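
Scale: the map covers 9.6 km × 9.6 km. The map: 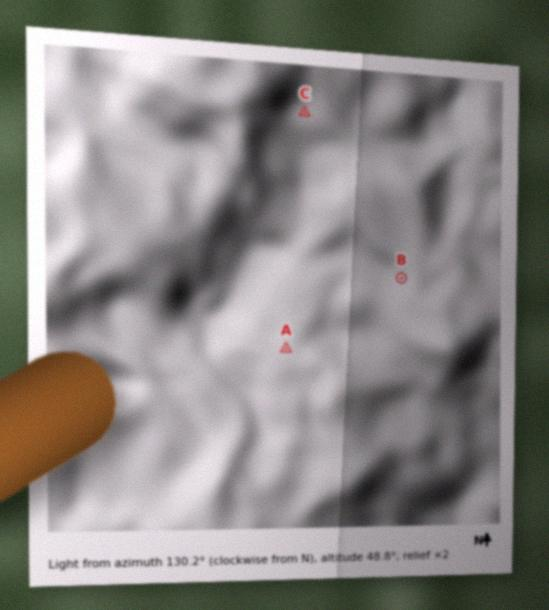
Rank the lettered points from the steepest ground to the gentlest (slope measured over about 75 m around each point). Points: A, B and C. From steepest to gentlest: B A C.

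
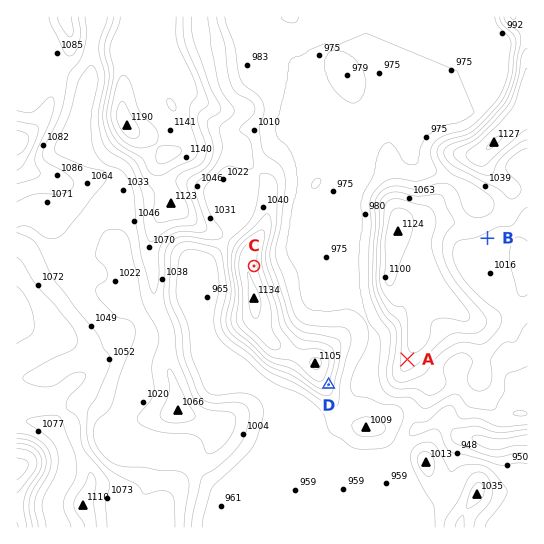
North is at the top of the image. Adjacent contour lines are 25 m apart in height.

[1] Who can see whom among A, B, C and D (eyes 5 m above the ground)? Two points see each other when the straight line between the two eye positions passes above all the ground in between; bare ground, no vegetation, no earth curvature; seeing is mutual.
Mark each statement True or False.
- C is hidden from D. True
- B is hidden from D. True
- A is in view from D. True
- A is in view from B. False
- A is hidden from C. False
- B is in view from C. False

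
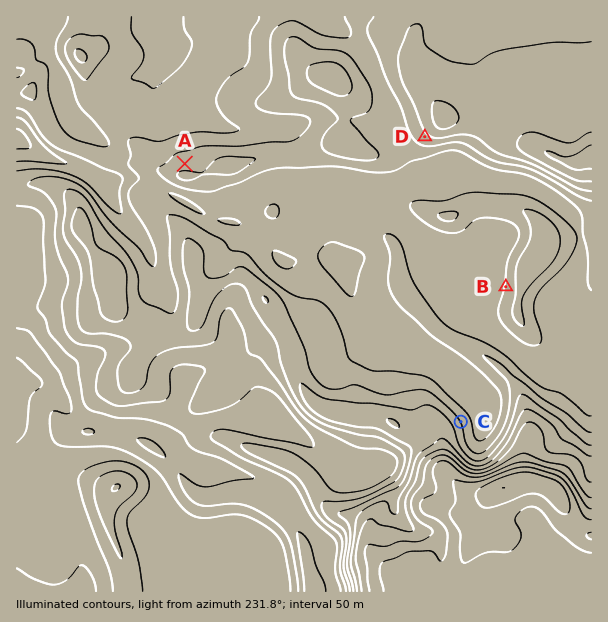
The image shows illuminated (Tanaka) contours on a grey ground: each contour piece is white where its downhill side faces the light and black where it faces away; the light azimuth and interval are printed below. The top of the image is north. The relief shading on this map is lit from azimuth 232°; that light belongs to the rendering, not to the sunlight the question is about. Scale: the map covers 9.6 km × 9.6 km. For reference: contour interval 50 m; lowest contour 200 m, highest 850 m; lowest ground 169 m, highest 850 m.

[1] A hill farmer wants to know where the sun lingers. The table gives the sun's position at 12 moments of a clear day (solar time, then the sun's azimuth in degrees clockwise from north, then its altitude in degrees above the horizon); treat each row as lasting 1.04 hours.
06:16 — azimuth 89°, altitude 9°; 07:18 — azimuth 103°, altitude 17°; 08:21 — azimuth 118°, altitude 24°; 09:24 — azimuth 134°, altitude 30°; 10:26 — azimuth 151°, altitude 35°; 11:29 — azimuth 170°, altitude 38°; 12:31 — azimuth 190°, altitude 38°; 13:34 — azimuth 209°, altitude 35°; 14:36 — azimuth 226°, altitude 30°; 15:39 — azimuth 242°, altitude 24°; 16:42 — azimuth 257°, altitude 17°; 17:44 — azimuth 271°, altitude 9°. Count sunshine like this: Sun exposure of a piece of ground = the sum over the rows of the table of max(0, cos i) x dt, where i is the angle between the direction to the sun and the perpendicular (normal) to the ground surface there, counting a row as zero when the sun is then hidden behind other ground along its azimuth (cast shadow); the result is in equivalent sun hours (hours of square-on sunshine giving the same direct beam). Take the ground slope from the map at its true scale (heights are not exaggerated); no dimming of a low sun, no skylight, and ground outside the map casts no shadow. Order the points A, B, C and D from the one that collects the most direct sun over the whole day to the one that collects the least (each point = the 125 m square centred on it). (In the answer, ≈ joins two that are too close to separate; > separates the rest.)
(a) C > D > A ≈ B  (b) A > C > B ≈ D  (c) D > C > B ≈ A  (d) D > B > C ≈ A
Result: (d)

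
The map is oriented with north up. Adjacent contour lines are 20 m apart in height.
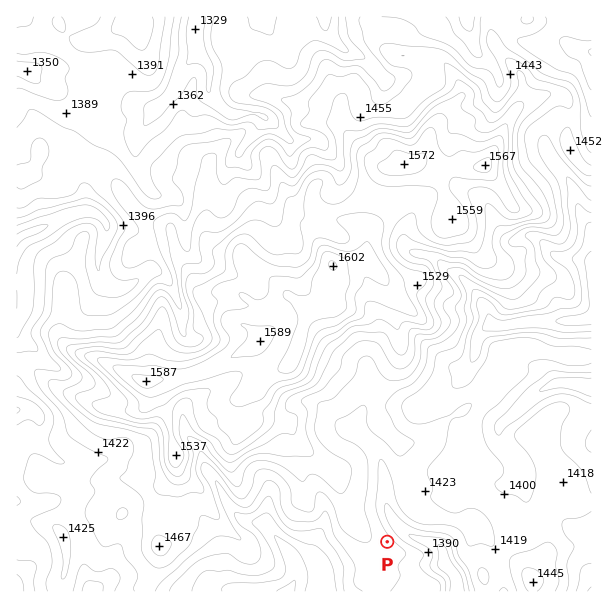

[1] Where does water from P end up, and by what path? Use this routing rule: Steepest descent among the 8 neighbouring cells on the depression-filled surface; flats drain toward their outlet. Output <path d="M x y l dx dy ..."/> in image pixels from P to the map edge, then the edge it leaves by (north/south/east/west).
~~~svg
<path d="M387 542l12-12 3 0 5 4 6 3 3 0 1 2 3 0 2 1 3 0 1 2 3 0 2 1 6 2 6 6 1 9 3 3 3 7 6 8 0 13"/>
exit: south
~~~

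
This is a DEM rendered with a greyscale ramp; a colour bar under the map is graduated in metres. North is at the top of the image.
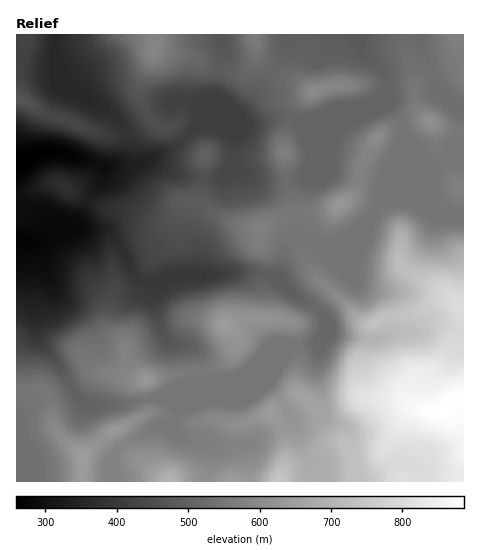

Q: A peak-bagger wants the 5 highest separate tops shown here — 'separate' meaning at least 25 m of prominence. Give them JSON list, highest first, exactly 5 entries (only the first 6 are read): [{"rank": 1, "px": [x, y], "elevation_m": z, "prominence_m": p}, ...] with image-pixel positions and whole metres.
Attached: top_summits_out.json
[{"rank": 1, "px": [446, 409], "elevation_m": 886, "prominence_m": 627}, {"rank": 2, "px": [83, 457], "elevation_m": 648, "prominence_m": 65}, {"rank": 3, "px": [223, 324], "elevation_m": 642, "prominence_m": 93}, {"rank": 4, "px": [146, 380], "elevation_m": 632, "prominence_m": 75}, {"rank": 5, "px": [340, 205], "elevation_m": 632, "prominence_m": 85}]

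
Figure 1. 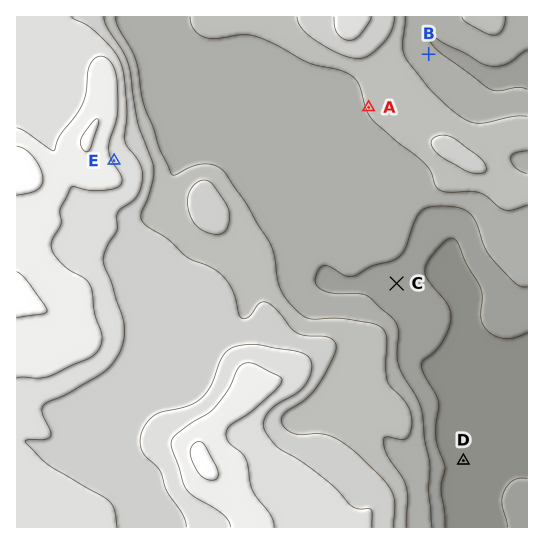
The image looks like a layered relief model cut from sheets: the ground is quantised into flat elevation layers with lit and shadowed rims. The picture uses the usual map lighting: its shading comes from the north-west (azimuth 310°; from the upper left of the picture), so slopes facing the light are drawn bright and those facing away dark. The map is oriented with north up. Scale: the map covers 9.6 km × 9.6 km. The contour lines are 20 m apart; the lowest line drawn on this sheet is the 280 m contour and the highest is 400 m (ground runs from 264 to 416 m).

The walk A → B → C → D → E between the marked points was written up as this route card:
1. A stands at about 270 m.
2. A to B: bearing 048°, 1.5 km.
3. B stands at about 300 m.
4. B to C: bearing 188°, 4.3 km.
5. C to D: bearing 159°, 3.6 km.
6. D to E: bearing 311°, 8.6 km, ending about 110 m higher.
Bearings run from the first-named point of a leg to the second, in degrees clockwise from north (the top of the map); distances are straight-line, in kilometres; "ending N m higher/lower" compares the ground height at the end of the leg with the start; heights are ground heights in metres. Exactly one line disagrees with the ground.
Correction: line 1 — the height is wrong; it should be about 320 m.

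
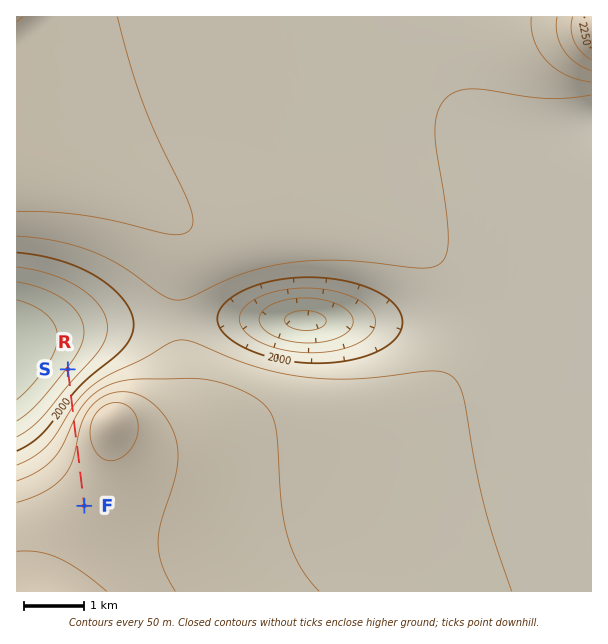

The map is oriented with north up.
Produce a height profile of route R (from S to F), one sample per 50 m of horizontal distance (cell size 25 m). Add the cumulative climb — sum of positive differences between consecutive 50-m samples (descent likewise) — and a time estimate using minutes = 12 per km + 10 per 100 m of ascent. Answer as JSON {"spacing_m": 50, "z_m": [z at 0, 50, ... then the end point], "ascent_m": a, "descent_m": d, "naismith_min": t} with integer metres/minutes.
{"spacing_m": 50, "z_m": [1905, 1913, 1922, 1931, 1941, 1952, 1963, 1975, 1987, 2000, 2013, 2026, 2039, 2052, 2065, 2077, 2088, 2099, 2108, 2117, 2125, 2132, 2137, 2142, 2147, 2150, 2154, 2156, 2159, 2161, 2163, 2164, 2166, 2168, 2169, 2171, 2172, 2173, 2174, 2175, 2176, 2177, 2178, 2179, 2179, 2179, 2180], "ascent_m": 275, "descent_m": 0, "naismith_min": 55}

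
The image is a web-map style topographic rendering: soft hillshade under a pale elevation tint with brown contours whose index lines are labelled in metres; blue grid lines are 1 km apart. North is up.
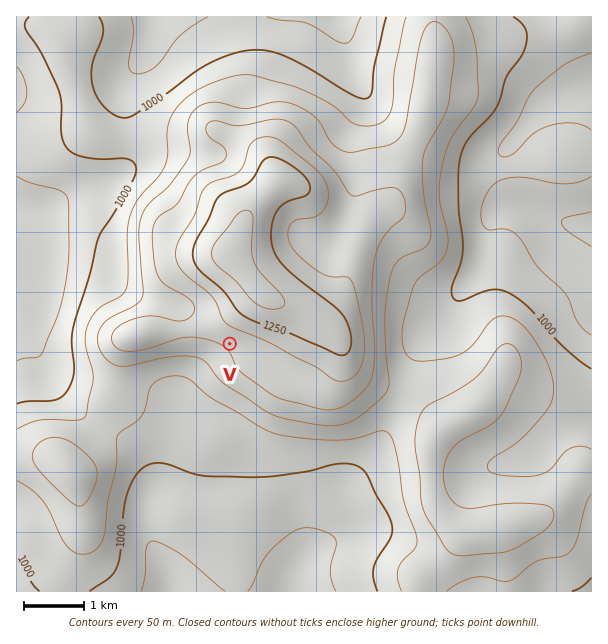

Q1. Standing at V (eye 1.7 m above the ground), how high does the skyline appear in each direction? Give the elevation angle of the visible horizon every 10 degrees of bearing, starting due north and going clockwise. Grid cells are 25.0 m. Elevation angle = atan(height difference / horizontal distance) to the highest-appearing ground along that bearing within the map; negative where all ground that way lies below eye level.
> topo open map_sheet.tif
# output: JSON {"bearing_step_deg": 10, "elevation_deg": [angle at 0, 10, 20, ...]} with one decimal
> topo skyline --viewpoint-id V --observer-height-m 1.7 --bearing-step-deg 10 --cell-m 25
{"bearing_step_deg": 10, "elevation_deg": [7.4, 8.4, 9.5, 10.0, 9.9, 9.2, 8.1, 6.6, 5.0, 3.7, 2.3, 1.1, 0.4, 0.1, -0.2, -0.7, -1.4, -2.2, -2.9, -3.2, -2.7, -1.9, -1.1, -0.4, -0.7, -1.9, -1.6, 0.5, 0.9, -0.4, 0.4, 1.6, 2.9, 4.1, 5.3, 6.4]}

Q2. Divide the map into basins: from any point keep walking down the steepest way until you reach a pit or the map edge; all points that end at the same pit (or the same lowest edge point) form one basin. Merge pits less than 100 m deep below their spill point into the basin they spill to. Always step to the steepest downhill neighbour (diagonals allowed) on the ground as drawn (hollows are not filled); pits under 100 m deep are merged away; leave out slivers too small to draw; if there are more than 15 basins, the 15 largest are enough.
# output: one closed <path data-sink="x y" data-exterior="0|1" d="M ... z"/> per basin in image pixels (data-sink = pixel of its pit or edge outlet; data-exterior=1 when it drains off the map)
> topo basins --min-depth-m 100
<path data-sink="17 212" data-exterior="1" d="M434 16l-418 1 1 439 33 1 10 5 8 6 5-10 18-21 12-20 12-28 7-41 10-12 12-4 45-2 23-6 19-11 27-23 20 12 12 4 25 12 13-9 10-13 10-18 8-32 12-25 22-18 12-38 19-39 7-24 8-43z"/><path data-sink="591 227" data-exterior="1" d="M591 16l-157 1 2 42-8 43-7 24-19 39-12 38-22 18-8 18-12 39-10 18-14 17-10 5 20 15 8 12 7 20 8 9 20 11 36 13 9 6 23 24-9 9-4 10 1 50 7 16 24 21-32 34-11 8-1 16 172-1z"/><path data-sink="291 591" data-exterior="1" d="M260 290l-5 2-24 21-19 11-23 6-45 2-12 4-10 12-7 41-12 28-12 20-21 25-1 8-9-8-10-5-34-1 1 136 403-1 1-15 11-8 32-34-24-21-7-16-1-50 4-10 9-9-23-24-9-6-36-13-20-11-8-9-11-26-8-9-12-10-21-12-31-12z"/>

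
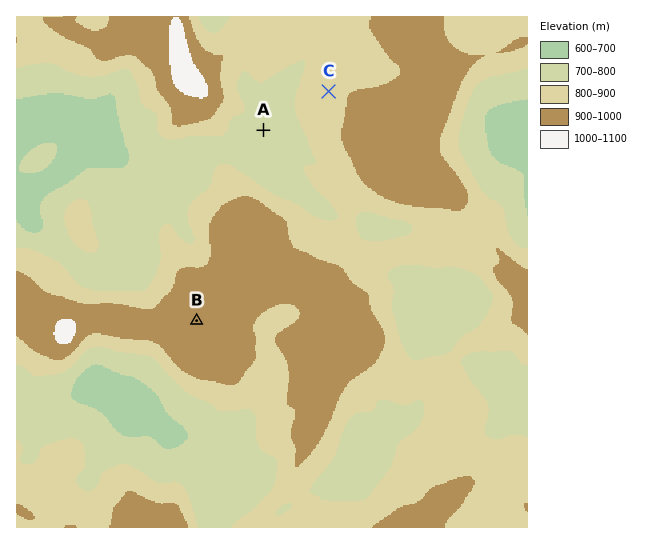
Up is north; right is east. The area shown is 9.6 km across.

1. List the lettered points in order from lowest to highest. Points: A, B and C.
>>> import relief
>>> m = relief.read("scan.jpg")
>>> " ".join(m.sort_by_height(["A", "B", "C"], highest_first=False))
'A C B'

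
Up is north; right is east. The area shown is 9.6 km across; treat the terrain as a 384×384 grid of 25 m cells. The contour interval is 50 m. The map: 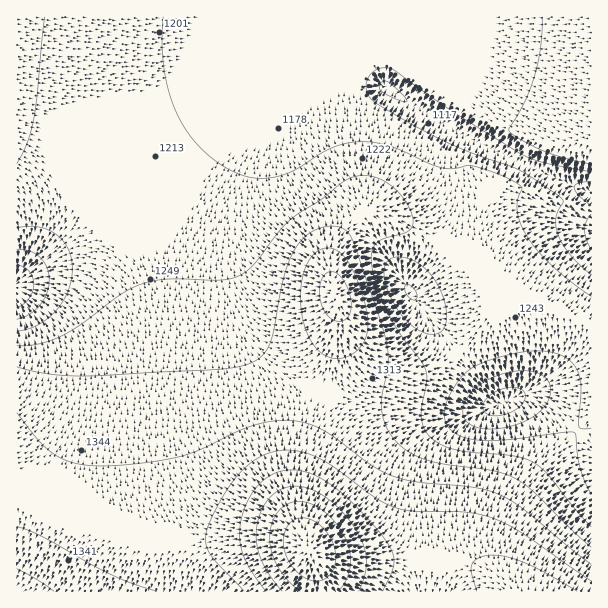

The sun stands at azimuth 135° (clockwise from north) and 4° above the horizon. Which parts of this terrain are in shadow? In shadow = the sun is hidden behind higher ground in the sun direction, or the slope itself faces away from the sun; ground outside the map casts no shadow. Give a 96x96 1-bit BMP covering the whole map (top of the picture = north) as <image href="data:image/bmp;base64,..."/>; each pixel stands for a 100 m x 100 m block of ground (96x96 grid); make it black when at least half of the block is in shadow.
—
<image width="96" height="96" href="data:image/bmp;base64,Qk2+BAAAAAAAAD4AAAAoAAAAYAAAAGAAAAABAAEAAAAAAIAEAAATCwAAEwsAAAIAAAAAAAAA////AAAAAAAAAAAAAAAAAAAAAAAAAAAAAAAAAAAAAAAAAAAAAAAAAAAAAAAAAAAAAAAAAAAAAAAAAAAAAPAAAAAAAAAAAAAAAfgAAAAAAAAAAAAAA/wAAAAAAAAAAAAAB/4AAAAAAAAAAAAAD/8AAAAAAAAAAAAAH/8AAAAAAAAAAAAAP/+AAAAAAAAAAAAAf/+AAAAAAAAAAAAA//+AAAAAAAAAAAAB///AAAAAAAAAAAAD///AAAPAAAAAAAAD///AAA/wAAAAAAAH///AAB/4AAAAAAAP///AAD/8AAAAAAAf///AAD//AAAAAAAf///AAH//gAAAAAA///+AAH//wAAAAAB///+AAH//4AAAAAD///+AAH//8AAAAAD///8AAH///AAAAAH///4AAD///gAAAAP///wAAD///wAAAAP///gAAB///4AAAAf///AAAA///8AAAA///8AAAAP//+AAAB///4AAAAH//+AAAB///wAAAAD///AAAD///AAAAAA///AAAH//+AAAAAAP//gAAH//4AAAAAAD//AAAP//wAAAAAAA/+AAAf//AAAAAAAAD4AAA//+AAAAAAAAAAAAA//4AAAAAAAAAABgB//gAAAAAAAAAAD+D//AAAAAAAAAAAD/H/8AAAAAAAAAAAD/n/4AAAAAAAAAAAD///gAAAAAAAAAAAD///AAAAAAAAcAAAD//8AAAAAAAA8AAAD//4AAAA8AAB+AAAD//gAAAB+AAB8AAAD//AAAAD/AAD8AAAD/+AAAAH/gAD4AAAD/8AAAAP/gADwAAAD/8AAAAP/wAAAAAAD/4AAAAf/wAAAAAAD/wAAAAf/wAAAAAAD/gAAAA//4AAAAAAD/AAAAB//4AAAAAAD8AAAAB//4AAAAAAD4AAAAD//4AAAAAADAAAAAD//4AAAAAAAAAAAAH//4AAAAAAAAAAAAH//4AAAAAAAAAAAAP//4AAAAAAAAAAAAP//4AAAAAAAAAAAAP//4AAAAAAAAAAAAf//8AAAAAAAAAAAAf//+AAAAAAAAAAAA///+AAAAAAAAAAAA////AAAAAAAAAAAA////gAAAAAAAAAAB////wAAAHAAAAAAB////wAAA8AAAAAAB////wAAD4AAAAAAB////gAAPwAAAAAAB/gf/gAA/gAAAAAAB8AP+AAD+AAAAAAAAAAP8AAP8AAAAAAAAAAHwAA/4AAAAAAAAAAAAAB/gAAAAAAAAAAAAAH+AAAAAAAAAAAAAAP8AAAAAAAAAAAAAA/wAAAAAAAAAAAAAB+AAAAAAAAAAAAAAD4AAAAAAAAAAAAAADgAAAAAAAAAAAAAAAAAAAAAAAAAAAAAAAAAAAAAAAAAAAAAAAAAAAAAAAAAAAAAAAAAAAAAAAAAAAAAAAAAAAAAAAAAAAAAAAAAAAAAAAAAAAAAAAAAAAAAAAAAAAAAAAAAAAAAAAAAAAAAAAAAAAAAAAAAAAAAAAAAAAAAAAAAAAAAAAAAAAAAAAAAAAAAAAAAAAAAAAAAAAAAAAAAAAAA="/>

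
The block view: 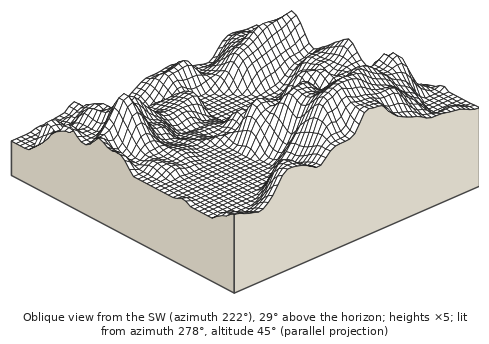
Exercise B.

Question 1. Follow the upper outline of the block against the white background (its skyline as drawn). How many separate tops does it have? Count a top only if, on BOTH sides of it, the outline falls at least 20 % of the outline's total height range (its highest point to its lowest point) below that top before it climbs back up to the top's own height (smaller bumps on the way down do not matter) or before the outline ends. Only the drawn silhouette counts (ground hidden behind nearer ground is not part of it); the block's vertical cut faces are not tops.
1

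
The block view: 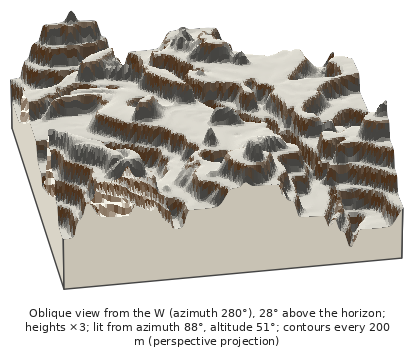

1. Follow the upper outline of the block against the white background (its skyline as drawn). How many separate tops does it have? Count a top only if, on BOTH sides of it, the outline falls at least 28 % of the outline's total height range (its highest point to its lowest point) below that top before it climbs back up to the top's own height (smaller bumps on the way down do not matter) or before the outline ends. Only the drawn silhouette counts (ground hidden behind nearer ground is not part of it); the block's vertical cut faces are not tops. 1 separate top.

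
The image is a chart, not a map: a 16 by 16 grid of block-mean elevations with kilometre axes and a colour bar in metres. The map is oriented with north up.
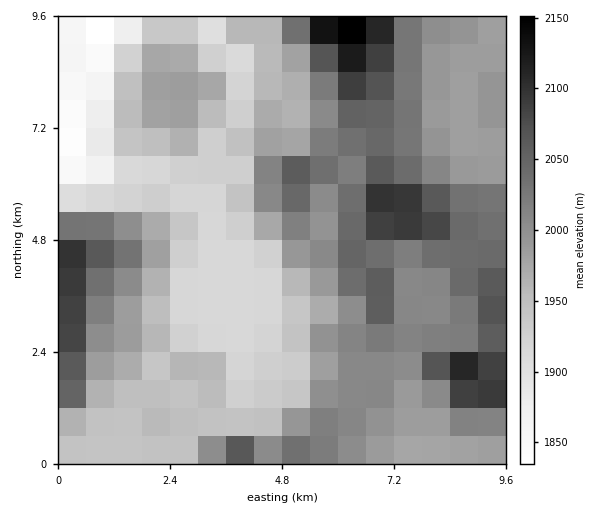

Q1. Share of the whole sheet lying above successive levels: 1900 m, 94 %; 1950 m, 70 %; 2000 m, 40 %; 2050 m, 15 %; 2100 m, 4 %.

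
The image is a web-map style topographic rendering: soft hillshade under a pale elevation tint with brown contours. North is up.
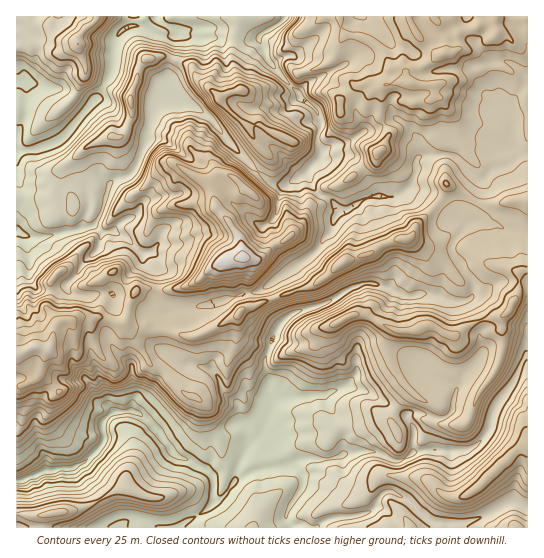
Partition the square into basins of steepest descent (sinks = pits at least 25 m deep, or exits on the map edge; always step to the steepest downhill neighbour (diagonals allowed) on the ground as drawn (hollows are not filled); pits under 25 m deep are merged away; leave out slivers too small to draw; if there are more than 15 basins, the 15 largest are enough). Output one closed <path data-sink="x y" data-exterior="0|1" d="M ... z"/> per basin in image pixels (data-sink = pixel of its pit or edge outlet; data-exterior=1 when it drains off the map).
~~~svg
<path data-sink="45 470" data-exterior="0" d="M227 175l-9 0-9 8 0 4 7 20 24 31 3 19-28 8-16 15-10 5-27 6-17-3-10 4-13-8-11-12-10 7 3 10 0 13-7 15-6 3-12-3-8 4-10 0-8 10-1 12-5 8-12-4-19 10 0 170 511 1 1-327-22 0-8 3-19-1-32-19-6 15-25 27-3 8-4 5-15 1-13 5-14 10-20 5-21 17-16 10-60 20-2-25 3-15-6-9 12 2 20-17-2-1-12-23-4-18-25-24z"/><path data-sink="157 17" data-exterior="1" d="M527 16l-6 3-24-2-20 11-16 4-5 5 0 13-2 2-13 3-19 12-13 4-3 6-4-8-11-3-7-12-11-11-10-6-17-2-5 4-5 16-5 6-16 8-16 4-4 9-10 9-11-3-13 0-7 3-12 0-2-2-8-26 0-13 9-34-224 0 0 31 14-4 11 1 15 8 5 0 15-8 7 17 1 13 20 13 22 9 4 3 1 7 0 11-10 19-11 0-13 5-15 8-4 6 5 19 9 11 2 22-6 12 3 20-15 15-6 11-10 6-10 11 0 16-4 11 9 12 0 4 9-5 6 1 8-4 11 3 7-3 7-15 0-13-3-10 10-7 11 12 13 8 10-4 17 3 27-6 10-5 16-15 28-8-3-19-24-31-7-20 0-4 9-8 9 0 7 2 25 24 4 18 12 23 2 1-4 2-14 14-12 0 4 8-3 15 2 25 60-20 16-10 21-17 20-5 14-10 13-5 15-1 4-5 3-8 25-27 6-15 32 19 19 1 8-3 20 0 2-2z"/><path data-sink="17 151" data-exterior="1" d="M31 43l-5 0-10 4 0 148 3 2 34 0 3-2 4-24 9-10 18-14 24-11 8 1 6-4 7-16 0-11-1-7-4-3-22-9-20-13-1-13-7-17-15 8-5 0-11-7z"/><path data-sink="17 231" data-exterior="1" d="M78 155l-17 14-6 27-39 1 1 159 18-9 11 4 3-2 7-23 0-5-9-12 4-11 0-16 10-11 10-6 6-11 15-15-3-20 6-12-2-22-9-11z"/><path data-sink="285 17" data-exterior="1" d="M339 16l-97 0-7 19-3 15 0 13 8 26 2 2 12 0 7-3 13 0 11 3 10-9 4-9 16-4 16-8 5-6 5-16 4-4-4-6z"/><path data-sink="361 17" data-exterior="1" d="M409 16l-68 0-1 7 5 12 18 2 10 6 11 11 7 12 11 3 4 8 3-6 10-3 21-13-23-20z"/>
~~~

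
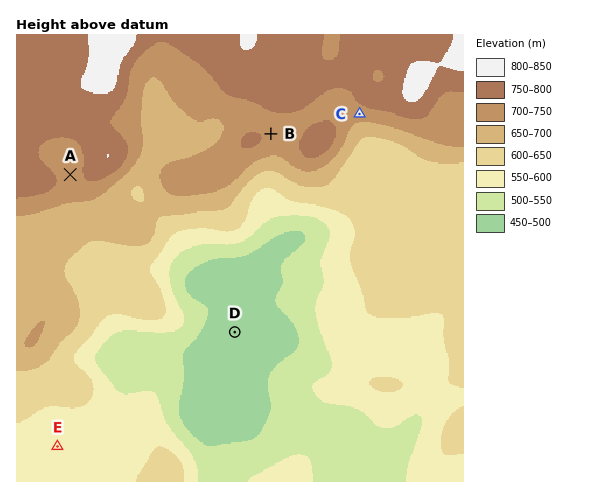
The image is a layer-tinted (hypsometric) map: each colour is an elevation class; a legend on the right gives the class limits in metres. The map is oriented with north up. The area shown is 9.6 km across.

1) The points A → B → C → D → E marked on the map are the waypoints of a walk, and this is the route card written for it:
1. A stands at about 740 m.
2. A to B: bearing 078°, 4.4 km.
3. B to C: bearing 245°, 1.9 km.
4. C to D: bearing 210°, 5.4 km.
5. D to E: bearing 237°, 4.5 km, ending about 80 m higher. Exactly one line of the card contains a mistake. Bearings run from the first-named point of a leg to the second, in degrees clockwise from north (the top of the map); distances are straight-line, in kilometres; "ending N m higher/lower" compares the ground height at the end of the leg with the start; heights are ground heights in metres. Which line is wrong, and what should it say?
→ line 3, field bearing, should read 77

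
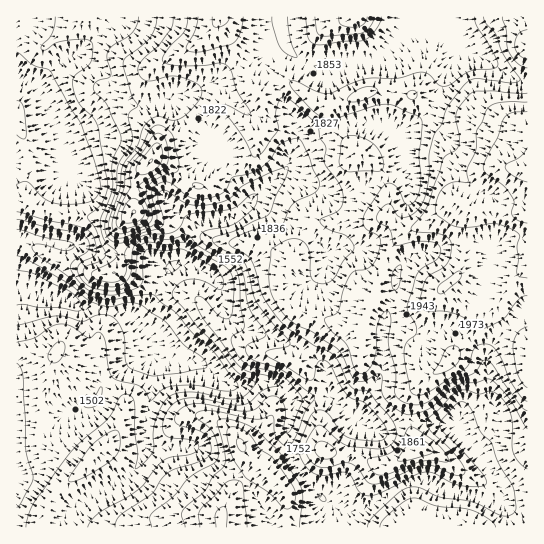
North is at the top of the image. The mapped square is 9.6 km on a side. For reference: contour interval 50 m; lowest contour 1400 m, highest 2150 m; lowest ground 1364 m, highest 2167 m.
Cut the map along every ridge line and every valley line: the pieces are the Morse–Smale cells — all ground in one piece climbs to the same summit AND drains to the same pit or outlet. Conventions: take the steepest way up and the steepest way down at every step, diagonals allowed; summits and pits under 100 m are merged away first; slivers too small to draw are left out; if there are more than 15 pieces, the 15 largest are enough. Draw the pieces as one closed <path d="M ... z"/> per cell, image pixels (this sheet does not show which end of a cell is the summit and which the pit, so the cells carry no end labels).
<path d="M279 16l-263 1 1 511 42 0 4-11 11-12 48-24 14-12 9-18-1-22 9-43 0-31 2 4 7 2 35 0 22 18 14 6 37-4 12 6 10 11 0 15-5 17 0 11 5 17 11 17 29 31 3 5 0 17 193-1 0-446-13-2-25-18-28-10-7-13-10-10-12-7-11-2-12 0-21 28-12 12-10 2-28 0-16 6-8 0-10-4-17-14z"/><path d="M153 355l0 31-8 33 0 32-4 10-5 8-14 12-48 24-11 12-3 5 1 6 274-1 0-16-3-5-29-31-11-17-5-17 0-11 5-17 0-15-10-11-12-6-37 4-14-6-22-18-35 0-7-2z"/><path d="M178 99l-21 1-15 5-31-5-25 21-26 12 5 16 2 20-18 41-6 31 18 4 18 0 24 10 43 1 15 9 10 3 8-6 12-31 8-8 34-6 16-14 2-2-3-6-27-32-4-17-10-23-16-16z"/><path d="M407 16l-126 0-1 5 8 28 17 14 10 4 8 0 16-6 28 0 12-4 25-28z"/><path d="M527 16l-118 0-2 5 3-2 12 0 11 2 12 7 9 9 8 14 28 10 25 18 12 1z"/>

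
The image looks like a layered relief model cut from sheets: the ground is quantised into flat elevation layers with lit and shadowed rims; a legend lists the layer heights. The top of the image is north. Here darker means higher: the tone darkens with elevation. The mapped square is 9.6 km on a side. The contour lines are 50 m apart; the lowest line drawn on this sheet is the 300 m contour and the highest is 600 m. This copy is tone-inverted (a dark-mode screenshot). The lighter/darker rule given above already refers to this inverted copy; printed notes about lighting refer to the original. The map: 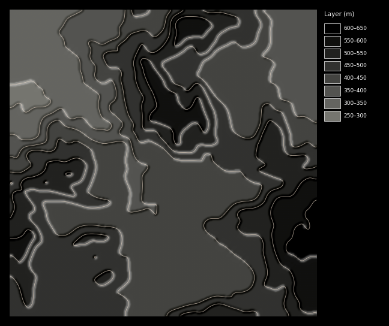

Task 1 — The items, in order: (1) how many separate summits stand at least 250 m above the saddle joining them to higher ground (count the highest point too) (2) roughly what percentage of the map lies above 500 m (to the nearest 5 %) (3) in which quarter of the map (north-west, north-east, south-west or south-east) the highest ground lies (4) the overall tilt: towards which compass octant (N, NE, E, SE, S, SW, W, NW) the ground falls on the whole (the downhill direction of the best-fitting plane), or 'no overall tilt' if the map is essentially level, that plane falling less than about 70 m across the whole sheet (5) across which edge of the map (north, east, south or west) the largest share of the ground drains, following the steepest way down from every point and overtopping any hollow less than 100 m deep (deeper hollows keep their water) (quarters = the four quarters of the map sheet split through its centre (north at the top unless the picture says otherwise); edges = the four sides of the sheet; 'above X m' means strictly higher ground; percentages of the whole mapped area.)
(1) There is 1 summit with 250 m or more of prominence.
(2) Ground above 500 m makes up about 25 % of the sheet.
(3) The highest point lies in the south-east quarter of the map.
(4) The general tilt is down to the north-west (the land rises towards the south-east).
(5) The largest share of the runoff leaves by the western edge.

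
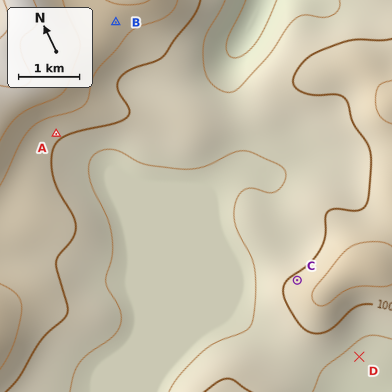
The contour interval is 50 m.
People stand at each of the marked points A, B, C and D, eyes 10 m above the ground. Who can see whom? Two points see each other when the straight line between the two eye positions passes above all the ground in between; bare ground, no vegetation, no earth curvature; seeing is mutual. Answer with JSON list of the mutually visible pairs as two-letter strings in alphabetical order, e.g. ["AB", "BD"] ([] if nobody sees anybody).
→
["AC", "BC"]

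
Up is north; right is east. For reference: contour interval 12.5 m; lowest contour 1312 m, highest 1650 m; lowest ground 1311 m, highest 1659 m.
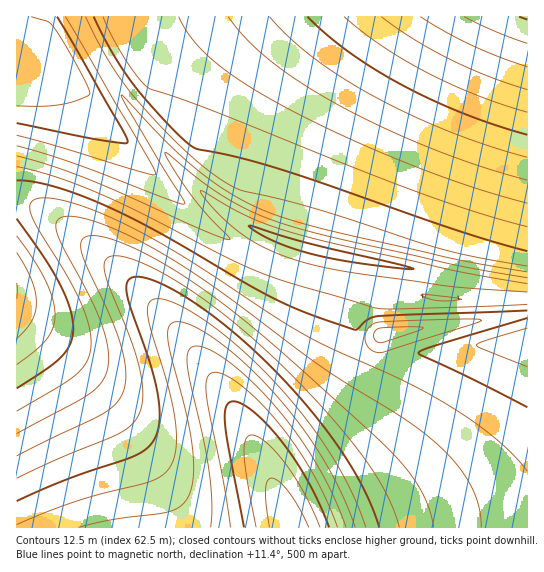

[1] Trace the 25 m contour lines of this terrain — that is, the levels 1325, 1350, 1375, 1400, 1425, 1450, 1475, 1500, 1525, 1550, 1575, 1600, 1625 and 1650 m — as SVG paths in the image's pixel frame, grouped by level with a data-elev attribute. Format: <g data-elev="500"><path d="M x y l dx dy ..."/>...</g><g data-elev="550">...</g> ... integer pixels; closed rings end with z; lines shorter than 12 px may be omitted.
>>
<g data-elev="1325"><path d="M527 43l-32-12-31-14"/></g><g data-elev="1350"><path d="M527 90l-40-14-38-17-36-20-32-22"/></g><g data-elev="1375"><path d="M527 135l-64-22-62-28-27-16-25-17-23-18-19-17"/></g><g data-elev="1400"><path d="M527 180l-46-14-49-17-49-21-45-23-37-22-31-22-23-22-19-22"/></g><g data-elev="1425"><path d="M527 227l-50-15-59-20-209-83-59-20-9-8-15-20-13-23-10-21"/><path d="M31 17l16 4 7 7 25 42 10 19 1 5-13 7-17 4-19 1-24 0"/></g><g data-elev="1450"><path d="M527 266l-47-8-35-8-123-39-40-11-37-9-14-5-20-13-22-19-25-24-27-29-27-38-24-46"/><path d="M65 17l84 142 7 15-3 1-14-4-122-36"/></g><g data-elev="1475"><path d="M438 301l-17-6 2-1 38 5z"/><path d="M527 278l-80-15-121-27-51-15-26-11-27-15-23-16-33-27-1 1 0 1 5 9 20 31 15 19 25 26-7-1-20-8-118-52-36-13-32-9"/><path d="M17 253l14 26 4 12 1 11-1 9-3 10-6 8-9 10"/></g><g data-elev="1500"><path d="M527 407l-57-29-49-23-3-2 16-7 93-28"/><path d="M527 310l-149 6-9 3-11 10-4 1-47-17-32-14-117-67-53-27-51-19-21-4-16-2"/><path d="M403 269l11 0-104-25-58-18-3 0 9 7 15 8 34 12 40 8z"/><path d="M17 219l27 39 16 27 10 24 3 20-3 14-9 14-14 12-30 19"/></g><g data-elev="1525"><path d="M481 527l-3-24-11-24-18-24-26-22-24-18-76-47-97-73-47-32-54-29-24-11-20-5-12-2-8 2-5 4 0 7 5 14 28 52 13 30 6 26-1 20-6 12-12 11-72 40"/><path d="M378 342l7 0 35-12 3-3-44 1-3 2-2 4 0 4z"/></g><g data-elev="1550"><path d="M399 527l-12-33-23-36-37-45-46-48-46-41-44-33-41-24-17-8-14-3-6 0-6 2-2 4-1 8 5 17 23 55 7 25 4 27-1 11-3 9-7 11-13 8-62 26-40 19"/></g><g data-elev="1575"><path d="M366 527l-14-34-19-35-25-36-28-35-34-33-35-29-30-19-14-6-9-1-5 1-3 2-3 11 4 18 18 58 6 29 1 29-2 11-4 9-8 8-11 6-73 20-61 24"/></g><g data-elev="1600"><path d="M346 527l-12-30-15-30-18-28-22-28-24-26-24-21-21-14-15-4-4 1-3 4-1 14 22 104 3 33-1 25"/></g><g data-elev="1625"><path d="M329 527l-20-44-26-39-14-18-15-14-12-8-9-3-4 2-3 4-1 18 19 102"/></g><g data-elev="1650"><path d="M309 527l-10-19-10-16-10-10-8-4-4 3-1 9 3 37"/></g>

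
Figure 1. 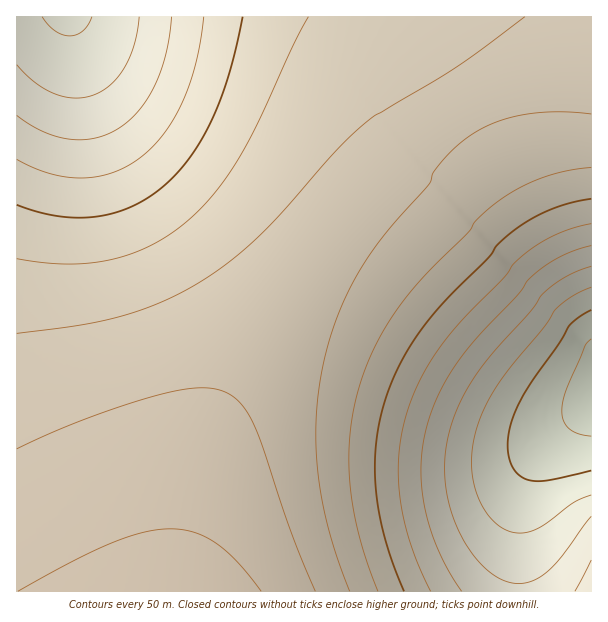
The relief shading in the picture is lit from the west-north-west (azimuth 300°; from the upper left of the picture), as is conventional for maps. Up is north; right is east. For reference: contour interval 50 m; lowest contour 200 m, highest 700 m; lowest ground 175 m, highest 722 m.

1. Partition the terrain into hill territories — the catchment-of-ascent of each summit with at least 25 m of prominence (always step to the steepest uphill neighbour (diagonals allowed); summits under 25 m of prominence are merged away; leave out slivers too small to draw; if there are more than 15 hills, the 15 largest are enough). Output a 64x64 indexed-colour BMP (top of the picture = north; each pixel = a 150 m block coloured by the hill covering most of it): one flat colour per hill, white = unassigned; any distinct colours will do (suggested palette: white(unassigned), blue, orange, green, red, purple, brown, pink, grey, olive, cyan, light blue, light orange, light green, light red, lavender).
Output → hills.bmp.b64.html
<image width="64" height="64" href="data:image/bmp;base64,Qk12CAAAAAAAAHYAAAAoAAAAQAAAAEAAAAABAAQAAAAAAAAIAAATCwAAEwsAABAAAAAAAAAA////ALR3HwAOf/8ALKAsACgn1gC9Z5QAS1aMAMJ34wB/f38AIr28AM++FwDox64AeLv/AIrfmACWmP8A1bDFABEREREREREREREREREREREREREREREREREREREiIiIiERERERERERERERERERERERERERERERERERERESIiIiIRERERERERERERERERERERERERERERERERERERIiIiIhEREREREREREREREREREREREREREREREREREREiIiIiERERERERERERERERERERERERERERERERERERESIiIiIRERERERERERERERERERERERERERERERERERERIiIiIhEREREREREREREREREREREREREREREREREREREiIiIiERERERERERERERERERERERERERERERERERERESIiIiIRERERERERERERERERERERERERERERERERERERIiIiIhEREREREREREREREREREREREREREREREREREREiIiIiERERERERERERERERERERERERERERERERERERESIiIiIREREREREREREREREREREREREREREREREREREREiIiIhERERERERERERERERERERERERERERERERERERESIiIiERERERERERERERERERERERERERERERERERERERIiIiIRERERERERERERERERERERERERERERERERERERESIiIhERERERERERERERERERERERERERERERERERERERIiIiERERERERERERERERERERERERERERERERERERERESIiIREREREREREREREREREREREREREREREREREREREREiIhERERERERERERERERERERERERERERERERERERERERIiERERERERERERERERERERERERERERERERERERERERERIRERERERERERERERERERERERERERERERERERERERERERERERERERERERERERERERERERERERERERERERERERERERERERERERERERERERERERERERERERERERERERERERERERERERERERERERERERERERERERERERERERERERERERERERERERERERERERERERERERERERERERERERERERERERERERERERERERERERERERERERERERERERERERERERERERERERERERERERERERERERERERERERERERERERERERERERERERERERERERERERERERERERERERERERERERERERERERERERERERERERERERERERERERERERERERERERERERERERERERERERERERERERERERERERERERERERERERERERERERERERERERERERERERERERERERERERERERERERERERERERERERERERERERERERERERERERERERERERERERERERERERERERERERERERERERERERERERERERERERERERERERERERERERERERERERERERERERERERERERERERERERERERERERERERERERERERERERERERERERERERERERERERERERERERERERERERERERERERERERERERERERERERERERERERERERERERERERERERERERERERERERERERERERERERERERERERERERERERERERERERERERERERERERERERERERERERERERERERERERERERERERERERERERERERERERERERERERERERERERERERERERERERERERERERERERERERERERERERERERERERERERERERERERERERERERERERERERERERERERERERERERERERERERERERERERERERERERERERERERERERERERERERERERERERERERERERERERERERERERERERERERERERERERERERERERERERERERERERERERERERERERERERERERERERERERERERERERERERERERERERERERERERERERERERERERERERERERERERERERERERERERERERERERERERERERERERERERERERERERERERERERERERERERERERERERERERERERERERERERERERERERERERERERERERERERERERERERERERERERERERERERERERERERERERERERERERERERERERERERERERERERERERERERERERERERERERERERERERERERERERERERERERERERERERERERERERERERERERERERERERERERERERERERERERERERERERERERERERERERERERERERERERERERERERERERERERERERERERERERERERERERERERERERERERERERERERERERERERERERERERERERERERERERERERERERERERERERERERERERERERERERERERERERERERERERERERERERERERERERERERERERERERERERERERERERERERERERERERERERERERERERERERERERERERERERERERERERERERERERERERERERERERERERERERERERERERERERERERERERERERERERERERERERERERERERERERERERERERERERERERERERERERERERERERERERERERERERERERERERERERERERERERERERERERERERERERERERERERERERERERERERERERERERERERERERERERERERERERERERERERERERERERERERERERERERERERERERERERERERER"/>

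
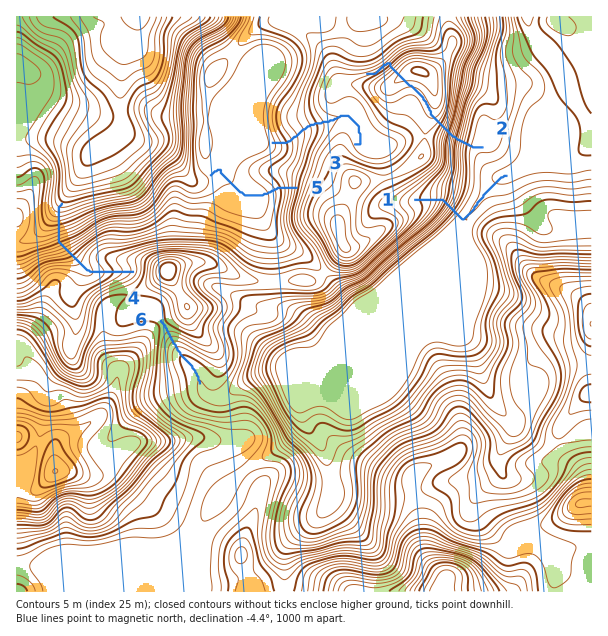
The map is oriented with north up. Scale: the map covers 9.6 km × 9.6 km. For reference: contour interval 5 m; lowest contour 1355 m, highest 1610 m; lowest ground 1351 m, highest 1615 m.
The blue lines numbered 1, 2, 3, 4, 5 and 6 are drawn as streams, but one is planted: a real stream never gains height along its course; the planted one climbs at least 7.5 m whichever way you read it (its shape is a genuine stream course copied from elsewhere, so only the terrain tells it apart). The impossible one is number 2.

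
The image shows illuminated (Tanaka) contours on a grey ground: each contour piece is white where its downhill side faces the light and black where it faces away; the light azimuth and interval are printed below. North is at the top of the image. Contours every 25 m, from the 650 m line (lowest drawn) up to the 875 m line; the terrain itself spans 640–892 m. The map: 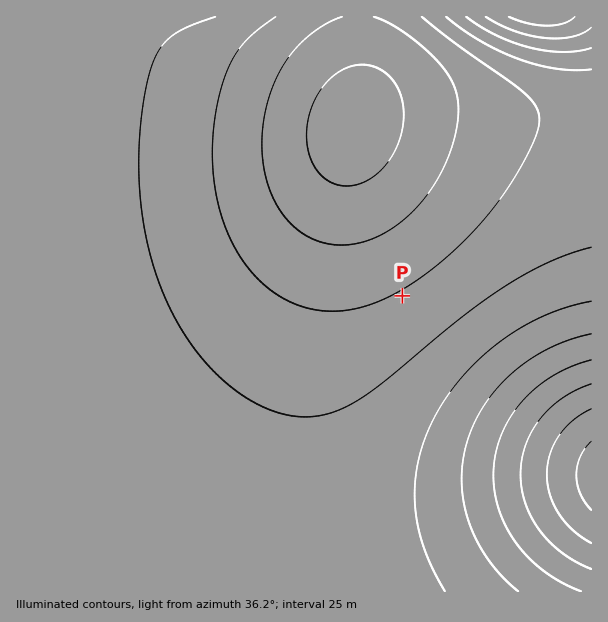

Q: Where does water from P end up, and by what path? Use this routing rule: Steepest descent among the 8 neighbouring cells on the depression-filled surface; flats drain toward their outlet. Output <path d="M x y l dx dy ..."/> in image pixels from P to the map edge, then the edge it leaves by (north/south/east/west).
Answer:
<path d="M402 296l155 154 3 0 1 2 3 0 2 1 3 0 1 2 12 3 9 4"/>
exit: east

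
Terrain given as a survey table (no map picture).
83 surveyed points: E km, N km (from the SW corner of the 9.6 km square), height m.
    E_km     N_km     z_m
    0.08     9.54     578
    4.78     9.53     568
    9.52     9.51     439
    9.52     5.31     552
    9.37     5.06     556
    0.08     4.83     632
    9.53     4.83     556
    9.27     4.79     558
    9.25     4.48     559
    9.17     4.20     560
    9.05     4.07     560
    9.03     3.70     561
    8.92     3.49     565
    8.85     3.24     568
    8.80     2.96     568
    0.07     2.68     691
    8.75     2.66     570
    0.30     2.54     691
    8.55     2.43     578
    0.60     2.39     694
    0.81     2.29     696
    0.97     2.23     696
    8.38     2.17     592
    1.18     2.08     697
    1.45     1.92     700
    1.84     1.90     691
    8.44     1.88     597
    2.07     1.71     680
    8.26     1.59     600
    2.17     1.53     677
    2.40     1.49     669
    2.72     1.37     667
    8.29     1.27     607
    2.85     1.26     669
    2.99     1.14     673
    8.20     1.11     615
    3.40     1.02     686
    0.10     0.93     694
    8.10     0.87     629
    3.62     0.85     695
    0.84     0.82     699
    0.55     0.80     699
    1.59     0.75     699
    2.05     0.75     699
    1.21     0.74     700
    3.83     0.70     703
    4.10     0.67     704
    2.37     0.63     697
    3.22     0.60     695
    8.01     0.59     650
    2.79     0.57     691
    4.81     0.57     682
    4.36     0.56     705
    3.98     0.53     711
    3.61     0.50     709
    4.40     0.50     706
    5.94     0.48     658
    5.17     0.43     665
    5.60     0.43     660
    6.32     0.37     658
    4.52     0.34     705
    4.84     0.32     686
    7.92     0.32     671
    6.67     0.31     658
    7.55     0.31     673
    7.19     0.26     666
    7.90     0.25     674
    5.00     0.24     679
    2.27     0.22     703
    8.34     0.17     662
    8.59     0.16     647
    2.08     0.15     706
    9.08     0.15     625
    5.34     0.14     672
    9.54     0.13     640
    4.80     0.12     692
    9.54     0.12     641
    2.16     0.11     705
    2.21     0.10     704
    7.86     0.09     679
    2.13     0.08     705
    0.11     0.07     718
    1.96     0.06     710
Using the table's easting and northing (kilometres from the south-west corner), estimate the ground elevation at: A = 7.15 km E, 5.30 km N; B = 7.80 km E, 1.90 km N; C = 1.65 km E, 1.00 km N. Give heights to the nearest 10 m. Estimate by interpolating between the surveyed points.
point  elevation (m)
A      540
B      600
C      700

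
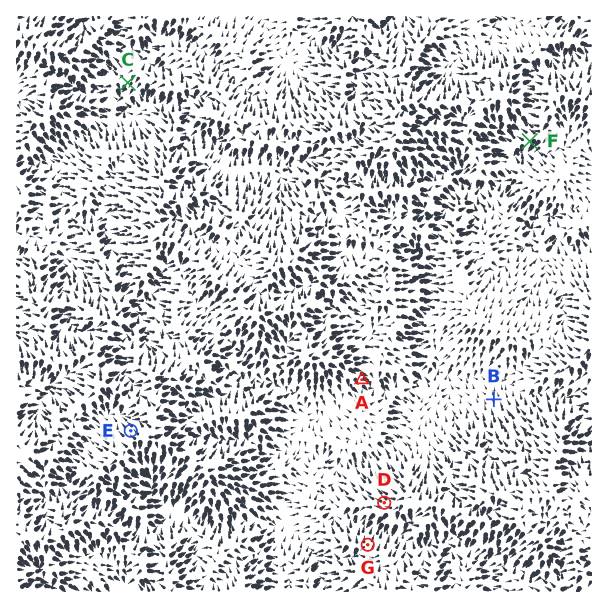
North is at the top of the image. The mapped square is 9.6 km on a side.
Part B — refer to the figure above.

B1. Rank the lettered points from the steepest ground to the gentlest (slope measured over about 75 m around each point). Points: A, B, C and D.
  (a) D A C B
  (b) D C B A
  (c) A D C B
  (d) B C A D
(a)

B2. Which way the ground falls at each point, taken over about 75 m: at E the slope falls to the NW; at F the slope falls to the SW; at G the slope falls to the N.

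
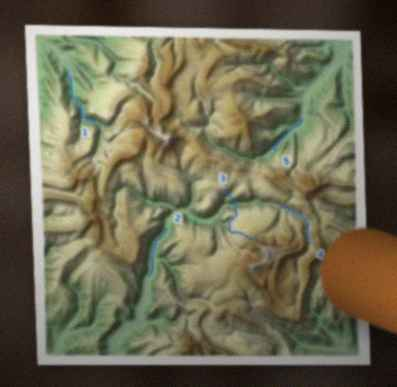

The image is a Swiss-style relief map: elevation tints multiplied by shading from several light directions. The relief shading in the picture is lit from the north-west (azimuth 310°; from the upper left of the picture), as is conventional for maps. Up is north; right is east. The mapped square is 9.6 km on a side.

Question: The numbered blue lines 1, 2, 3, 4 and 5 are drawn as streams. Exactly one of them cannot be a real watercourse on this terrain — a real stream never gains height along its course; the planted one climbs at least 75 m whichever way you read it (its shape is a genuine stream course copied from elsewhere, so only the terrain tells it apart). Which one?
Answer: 3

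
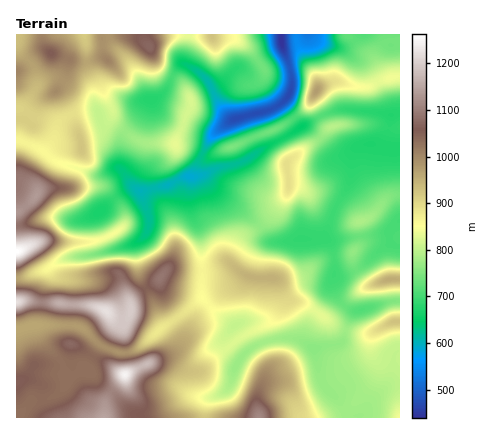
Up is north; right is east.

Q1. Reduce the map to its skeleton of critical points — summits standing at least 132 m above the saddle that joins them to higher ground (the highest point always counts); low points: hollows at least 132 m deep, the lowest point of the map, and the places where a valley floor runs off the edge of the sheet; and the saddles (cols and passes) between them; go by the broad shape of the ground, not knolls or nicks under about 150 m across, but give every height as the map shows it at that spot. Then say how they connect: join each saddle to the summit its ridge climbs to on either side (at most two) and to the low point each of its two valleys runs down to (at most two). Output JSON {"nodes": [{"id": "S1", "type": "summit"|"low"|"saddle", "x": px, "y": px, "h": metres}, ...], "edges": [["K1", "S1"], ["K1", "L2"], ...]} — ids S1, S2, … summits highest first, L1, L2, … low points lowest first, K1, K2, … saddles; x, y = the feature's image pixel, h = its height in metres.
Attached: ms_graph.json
{"nodes": [
{"id": "S1", "type": "summit", "x": 16, "y": 252, "h": 1263},
{"id": "S2", "type": "summit", "x": 124, "y": 374, "h": 1248},
{"id": "S3", "type": "summit", "x": 106, "y": 312, "h": 1224},
{"id": "S4", "type": "summit", "x": 258, "y": 418, "h": 1114},
{"id": "S5", "type": "summit", "x": 150, "y": 46, "h": 1073},
{"id": "S6", "type": "summit", "x": 316, "y": 92, "h": 975},
{"id": "S7", "type": "summit", "x": 390, "y": 280, "h": 957},
{"id": "S8", "type": "summit", "x": 396, "y": 322, "h": 927},
{"id": "L1", "type": "low", "x": 282, "y": 42, "h": 439},
{"id": "K1", "type": "saddle", "x": 106, "y": 348, "h": 992},
{"id": "K2", "type": "saddle", "x": 26, "y": 142, "h": 865},
{"id": "K3", "type": "saddle", "x": 202, "y": 270, "h": 864},
{"id": "K4", "type": "saddle", "x": 208, "y": 304, "h": 858},
{"id": "K5", "type": "saddle", "x": 264, "y": 342, "h": 778},
{"id": "K6", "type": "saddle", "x": 344, "y": 410, "h": 775},
{"id": "K7", "type": "saddle", "x": 346, "y": 330, "h": 775},
{"id": "K8", "type": "saddle", "x": 356, "y": 270, "h": 733},
{"id": "K9", "type": "saddle", "x": 322, "y": 116, "h": 714}],
"edges": [["K1", "S2"], ["K1", "S3"], ["K1", "L1"], ["K2", "S1"], ["K2", "S5"], ["K2", "L1"], ["K3", "S1"], ["K3", "S3"], ["K3", "L1"], ["K4", "S1"], ["K4", "S2"], ["K4", "L1"], ["K5", "S1"], ["K5", "S4"], ["K5", "L1"], ["K6", "S4"], ["K6", "S8"], ["K6", "L1"], ["K7", "S1"], ["K7", "S8"], ["K7", "L1"], ["K8", "S1"], ["K8", "S7"], ["K8", "L1"], ["K9", "S1"], ["K9", "S6"], ["K9", "L1"]]}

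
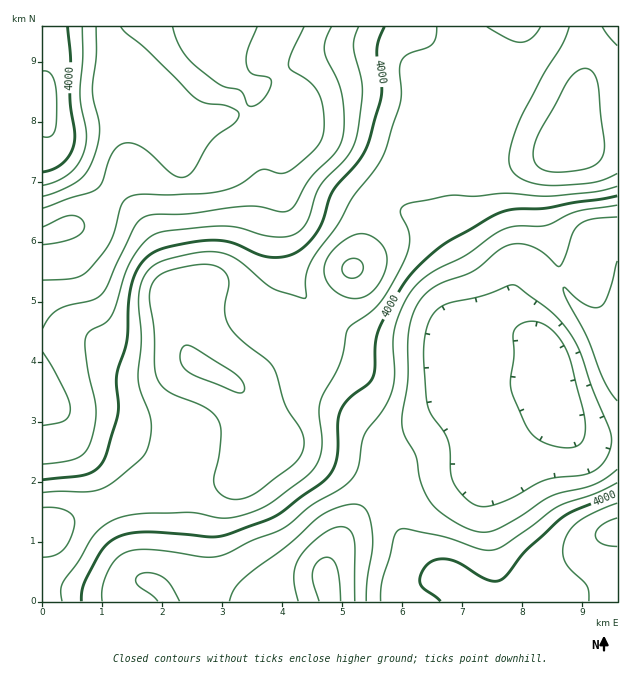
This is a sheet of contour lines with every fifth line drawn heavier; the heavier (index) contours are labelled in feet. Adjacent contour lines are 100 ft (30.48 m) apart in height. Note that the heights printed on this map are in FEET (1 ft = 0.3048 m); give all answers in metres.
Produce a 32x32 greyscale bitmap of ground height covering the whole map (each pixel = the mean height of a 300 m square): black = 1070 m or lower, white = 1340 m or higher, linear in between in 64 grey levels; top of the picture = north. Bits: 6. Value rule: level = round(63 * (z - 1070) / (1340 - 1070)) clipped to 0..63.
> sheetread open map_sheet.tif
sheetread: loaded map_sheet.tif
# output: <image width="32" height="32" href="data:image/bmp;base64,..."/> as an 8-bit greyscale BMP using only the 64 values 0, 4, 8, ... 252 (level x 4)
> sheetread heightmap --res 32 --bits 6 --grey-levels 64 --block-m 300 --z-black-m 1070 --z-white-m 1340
<image width="32" height="32" href="data:image/bmp;base64,Qk02CAAAAAAAADYEAAAoAAAAIAAAACAAAAABAAgAAAAAAAAEAAATCwAAEwsAAAABAAAAAAAAAAAAAAEBAQACAgIAAwMDAAQEBAAFBQUABgYGAAcHBwAICAgACQkJAAoKCgALCwsADAwMAA0NDQAODg4ADw8PABAQEAAREREAEhISABMTEwAUFBQAFRUVABYWFgAXFxcAGBgYABkZGQAaGhoAGxsbABwcHAAdHR0AHh4eAB8fHwAgICAAISEhACIiIgAjIyMAJCQkACUlJQAmJiYAJycnACgoKAApKSkAKioqACsrKwAsLCwALS0tAC4uLgAvLy8AMDAwADExMQAyMjIAMzMzADQ0NAA1NTUANjY2ADc3NwA4ODgAOTk5ADo6OgA7OzsAPDw8AD09PQA+Pj4APz8/AEBAQABBQUEAQkJCAENDQwBEREQARUVFAEZGRgBHR0cASEhIAElJSQBKSkoAS0tLAExMTABNTU0ATk5OAE9PTwBQUFAAUVFRAFJSUgBTU1MAVFRUAFVVVQBWVlYAV1dXAFhYWABZWVkAWlpaAFtbWwBcXFwAXV1dAF5eXgBfX18AYGBgAGFhYQBiYmIAY2NjAGRkZABlZWUAZmZmAGdnZwBoaGgAaWlpAGpqagBra2sAbGxsAG1tbQBubm4Ab29vAHBwcABxcXEAcnJyAHNzcwB0dHQAdXV1AHZ2dgB3d3cAeHh4AHl5eQB6enoAe3t7AHx8fAB9fX0Afn5+AH9/fwCAgIAAgYGBAIKCggCDg4MAhISEAIWFhQCGhoYAh4eHAIiIiACJiYkAioqKAIuLiwCMjIwAjY2NAI6OjgCPj48AkJCQAJGRkQCSkpIAk5OTAJSUlACVlZUAlpaWAJeXlwCYmJgAmZmZAJqamgCbm5sAnJycAJ2dnQCenp4An5+fAKCgoAChoaEAoqKiAKOjowCkpKQApaWlAKampgCnp6cAqKioAKmpqQCqqqoAq6urAKysrACtra0Arq6uAK+vrwCwsLAAsbGxALKysgCzs7MAtLS0ALW1tQC2trYAt7e3ALi4uAC5ubkAurq6ALu7uwC8vLwAvb29AL6+vgC/v78AwMDAAMHBwQDCwsIAw8PDAMTExADFxcUAxsbGAMfHxwDIyMgAycnJAMrKygDLy8sAzMzMAM3NzQDOzs4Az8/PANDQ0ADR0dEA0tLSANPT0wDU1NQA1dXVANbW1gDX19cA2NjYANnZ2QDa2toA29vbANzc3ADd3d0A3t7eAN/f3wDg4OAA4eHhAOLi4gDj4+MA5OTkAOXl5QDm5uYA5+fnAOjo6ADp6ekA6urqAOvr6wDs7OwA7e3tAO7u7gDv7+8A8PDwAPHx8QDy8vIA8/PzAPT09AD19fUA9vb2APf39wD4+PgA+fn5APr6+gD7+/sA/Pz8AP39/QD+/v4A////ALCghGxcVFBUWFhUTEhALBgYPGR8iIyQlJCQlJigpKistKiMcFxUVFhgYFhUTEAoFBw8YHiIjJCQiIiQnKSorKzEuJyAbGRkaGxwaFxUSDAcIDhYdICIiIB4fIiYpKy0uNDErJSEgICEhIiAdGhcSDAsPFhsdHRwaFxkdIicsMDI0Mi4rKCcnJygoKCYiHhgTEBEWGhoYFhMRExYbIigtMS8uLS0sLCwsLC4wLismIBoWFRcZGBUSDg0OEBQZHSIoJicnKSwsLC0vMTMzMS0nIh0aGBgWEw8MCwoMDhASFRodHiAlKSsrLC4xMzQ0Mi4oIRwZFxUTDgoICQkKCwsMERgZHCInKSssLjAyNTY1MSoiHRkXFRIOCggICAgHBwkNFRYZICUoKy0uMDI1NTQwKiIdGhcTEA0KCAgHBQQECA0UFRkfJCgsLjAxNDY1Mi4pIx8dGBIODAoICAYEAgQJEBMVGR8kKi4xMzU3NzQxLiomIiAbEg0LCggHBQMCBQwTFBYbICUrMjY4OTk2MzAuLCklIhwTDQoJCQcFAgEGDxcVGBwfIyszNzk4NjMxMC8tKicjHBMMCAgJCAUCAggSGRYYHB4iKjM3NzUzMC8vLi0rKCMcEwwIBwgIBQMFDRUYFRgaHCEqMzc2NDEuLS0sKysqJR0UDQoICAgHBgoSFhcTFBYYICs0NzYzMC0sKyorLS4rIhgRDQwLCwsMERUUFQ8QERQdKjQ3NjQwLSopKi4zNTEoHhYSEQ8ODhAUFBIUCwwNERklLTEyMi8qJyYpLzc5NS0lHhoXExAPERQTERMICQoOFR4jJikpJyMhISQsMzY0LykkIB0ZFBIUFhMQEgYGBwsRGBwdHh8eHRsbHiUtMTAtKiclIx8bGRkZFRERCQcICg8TFRUWFxcXFhYZISktLSspKCgnJSIgIB4bGBYTDgwMDQ4ODg4PERISEhYfJiosKysqKiopKSkpKScmIx4ZEg0LCwwNDQsLDg8PEhohJyssLS0tLS0uMDM1NDMwJiEYDwsLDhAOCwoMDQwOExoiKCwuMDAvLzA0ODs7OTYpJRsSDg4QEhANDAwMCwsOFB0mKy4wMDAvMDM5PD07NyolGxMQERISEQ8NDQwLCw0TGyMqLS4uLi8vMTY7PDs2KyQZEhEREhEPDg0NDQsLDRMaISgsLCwsLjAwMzg8OjYrIxgREBERDw0NDQ4NDAwPFBogJywsKywvMDAxNjo6NSkjGRIQEA8NDQ4ODQ0NDhIWGyEoLCwrLTAwLzAzNzg1KCMZEhAPDQ0PEA8NDA0PFBgcIicqKywuLy4sLTE0NTMoIhkRDgwMDhISEA4MDA4TFxwhJScpKy0sKikqLjIzMQ="/>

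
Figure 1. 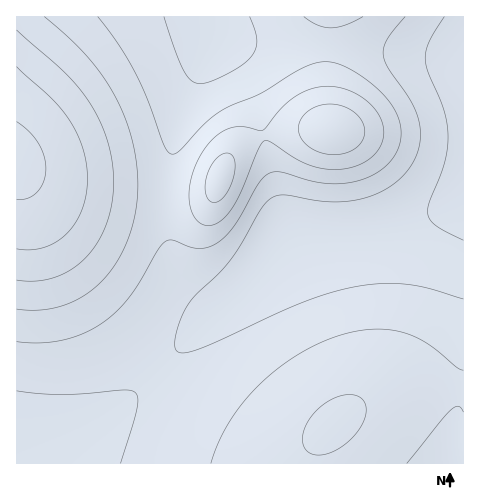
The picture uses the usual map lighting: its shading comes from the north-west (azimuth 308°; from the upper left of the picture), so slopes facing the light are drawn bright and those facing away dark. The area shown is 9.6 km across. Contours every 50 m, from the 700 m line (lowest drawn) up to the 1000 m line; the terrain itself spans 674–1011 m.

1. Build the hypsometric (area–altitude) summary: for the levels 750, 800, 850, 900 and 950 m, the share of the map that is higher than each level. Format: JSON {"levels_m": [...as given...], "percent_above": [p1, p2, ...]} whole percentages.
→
{"levels_m": [750, 800, 850, 900, 950], "percent_above": [75, 45, 21, 11, 5]}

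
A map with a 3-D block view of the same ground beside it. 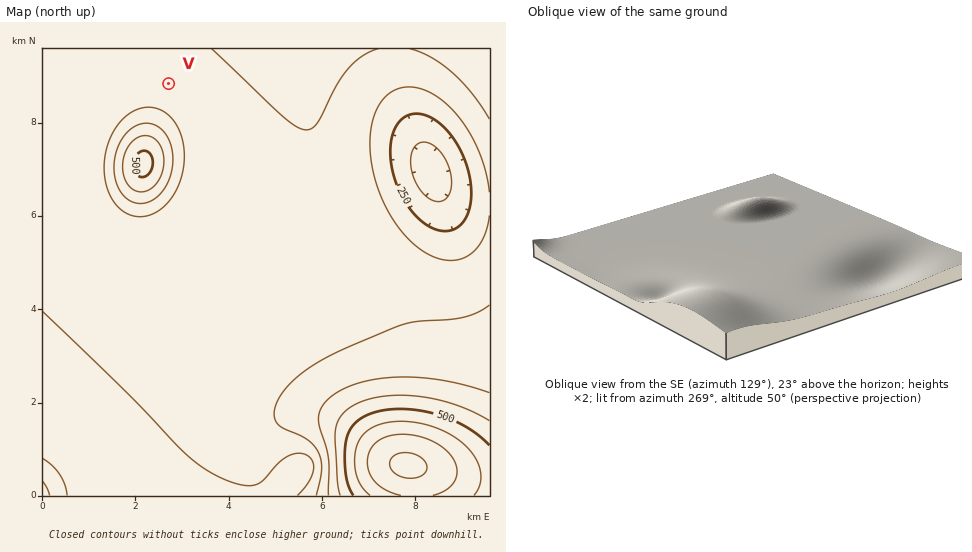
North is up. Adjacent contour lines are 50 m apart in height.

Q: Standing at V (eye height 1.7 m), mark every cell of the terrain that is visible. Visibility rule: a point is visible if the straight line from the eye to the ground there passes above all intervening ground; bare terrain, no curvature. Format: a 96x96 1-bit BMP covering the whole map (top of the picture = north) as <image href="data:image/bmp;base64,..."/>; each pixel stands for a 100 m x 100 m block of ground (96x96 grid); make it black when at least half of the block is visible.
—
<image width="96" height="96" href="data:image/bmp;base64,Qk2+BAAAAAAAAD4AAAAoAAAAYAAAAGAAAAABAAEAAAAAAIAEAAATCwAAEwsAAAIAAAAAAAAA////AAAAAAAAAAAAAAAAD4AAAAAAAAAAAAAAD4AAAAAAAAAAAAAAD8AAAAAAAAAAAAAAB+AAAAAAAAAAAAAAB/gAAAAAAAAAAAAAB/4AAAAAAAAAAAAAB/+AAAAAAAAAAAAAB//4AAAAAAAAAAAAB///wAAAAAAAAAAAB////AAAAAAAAAAAB////4AAAAAAAAAAD/////gAAAAAAAAAD/////8AAAAAAAAAD/////8AAAAAAAAAH/////8AAAAAAAAAP/////8AAAAAAABA//////8AAAAAAAB///////8AAAAAAAD///////8AAAAAAAD///////8AAAAAAAD///////8AAAAAAAD///////8AAAAAAAD///////8AAAAAAAD///////8AAAAAAAD///////8AAAAAAAD///////8AAAAAAAD///////8AAAAAAAD///////8AAAAAAAD///////8AAAAAAAD///////8AAAAAAAD///////8AAAAAAAH///////8AAAAAAAH///////8AAAAAAAH///////8AAAAAAAH///////8AAAAAAAH///////8AAAAAAAP///////8AAAAAAAP///////8AAAAAAAP///////8AAAAAAAf///////8AAAAAAAf/////8AMAAAAAAAf/////gAAAAAAAAA/////+AAAAAAAAAA/////4AAAAAAAAAA/////gAAAAAAAAAB/////AAAAAAAAAAB////8AAAAAAAAAAB////4AAAAAAAAAAD////wAAAAAAAAAAD////AAAAAAAAAAAD///+AAAAAAAAAAAH///8AAAAAAAAAAAH///4AAAAAAAAAAAH///wAAAAAAAAAAAP///gAAAAAAAAAAAP///AAAAAAAAAAAAf///AAAAAAAAAAAAf//+AAAAAAAAAAAAf//8AAAAAAAAAAAA///8AAAAAAAAAAAA///4AAAAAAAAAAAA///4AAAAAAAAAAAB///wAAAAAAAAAAAB///gAAAAAAAAAAAB///gAAAAAAAAAAAD///AAAAAAAAAAAAD///AAAAAAAAAAAAH///AAAAAAAAAAAAH//+AAAAAAAAAAAAH//+AAAAAAAAAAAAP//8AAAAAAAAAAAAP//8AAAAAAAAAAAAP//8AAAAAAAAAAPAf//4AAAAAAAAAAfwf//4AAAAAACAAA/4f//4AAAAAADgAA/8///4AAAAAAD4AB/8///4AAAAAAD+AB/////wAAAAAAD/gB/////wAAAAAAD/4B/////wAAAAAAD/+B/////wAAAAAAD//B/////wAAAAAAD//x/////wAAAAAAD////////wAAAAAAD////////wAAAAAAD////////wAAAAAAD////////wAAAAAAD////////wAAAAAAD////////wAAAAAAD////////wAAAAAAD////////wAAAAAAD////////wAAAAAAD////////wAAAAAAH////////wAAAAAAH////////wAAAAAAM="/>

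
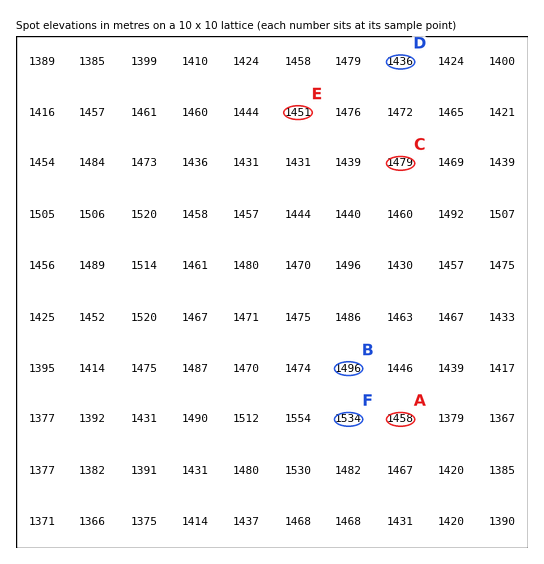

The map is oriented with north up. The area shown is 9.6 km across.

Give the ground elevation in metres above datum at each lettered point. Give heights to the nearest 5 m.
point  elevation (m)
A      1460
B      1495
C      1480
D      1435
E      1450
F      1535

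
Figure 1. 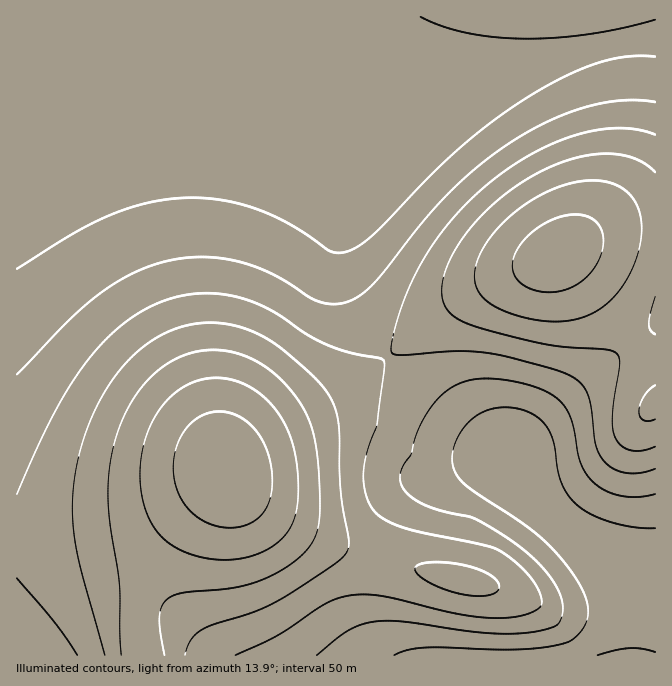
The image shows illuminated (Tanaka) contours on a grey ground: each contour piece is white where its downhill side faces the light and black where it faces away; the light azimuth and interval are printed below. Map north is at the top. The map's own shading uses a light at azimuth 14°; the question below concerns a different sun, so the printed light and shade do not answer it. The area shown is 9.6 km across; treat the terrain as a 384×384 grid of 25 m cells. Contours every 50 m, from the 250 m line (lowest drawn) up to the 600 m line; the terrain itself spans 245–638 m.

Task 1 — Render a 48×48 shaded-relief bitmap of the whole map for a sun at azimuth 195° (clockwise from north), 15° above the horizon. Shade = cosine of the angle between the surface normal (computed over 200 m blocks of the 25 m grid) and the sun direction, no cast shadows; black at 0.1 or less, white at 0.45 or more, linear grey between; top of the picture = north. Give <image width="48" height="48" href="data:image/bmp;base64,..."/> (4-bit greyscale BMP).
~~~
<image width="48" height="48" href="data:image/bmp;base64,Qk32BAAAAAAAAHYAAAAoAAAAMAAAADAAAAABAAQAAAAAAIAEAAATCwAAEwsAABAAAAAAAAAAAAAAABEREQAiIiIAMzMzAERERABVVVUAZmZmAHd3dwCIiIgAmZmZAKqqqgC7u7sAzMzMAN3d3QDu7u4A////AIiZmql1RXiaqqqZmZmZq7ze7//u3LqYiIiZmql1RnmaqqqZmZmqvM3u///ty5mIh4iJmZh1V4mqqqqpmaq7ze7//+7cqHd3d4iJmZh2eJqru6qqqqu83e7u7cuoZVZmd4iJmZh3eJq7u7uqqqu8zdzLuphkM0Vmd4iImYh4iaq7u7u6qqq7u6mYdlQhEkVnd4iImYiImau7u7uqqpmZh3ZUMyAAE0Z3iHiIiIiJmqu7u7qqmYd2VEMhEQABJGeImXeIiIiJmqu7u6qZh3ZUMiEREAACRniZqXeIiIiJmqqqqpmIdlVDIhEREAEkZ5qqqnd4iIiJmqqqmYh2ZVQzIiIiEBNGeau7u3d3iIiJmZmZmHdmVURDMzMyEjRXibvMy3d3eIiImZmIh3ZlVVVVVVUzM0VnmrzMzHd3d3iIiIiHdmVVVVVmZmVERFZomrzNzGd3d3d3h3d2ZVVERVZnd2ZWZmd4mqvMzGZnd3d3d3ZmVURERVZ3h3d3d3iJmaq8zGZmZ3d2ZmZVREM0RVZ3d3d4iJmaqpqqvGZmZmZmZVVEQzMzRVZ3d3iImaqrqqmZmmZmZmZlVURDMyIjRFZnd4iJmru7u6mHeGZmZmVVVEQzIiIjNFVneIiZq7zMy6mHZmZmZVVVRDMyIiIiNEVneImau8zdy6mHVWZmVVVUQzMiIhIiM0VneJmrvM3dzLqHZWZlVVVEQzIiIREiM0VmeJqrzN3dzLqXZWZlVVVEMzIiERIiM0VmeJq7zd3dzLqYdWZlVVREMzIiIiIiM0VWeJqrzd3dy7qYdmZlVVREMzIiIiIjM0VWd4mrvMzMy7qYh2ZlVVVEQzMiIiIzNERVZ4iaq7u7uqqYh2ZmVVVEQzMzIzMzRERVZneJmqqqqpmYh2ZmVVVERDMzMzNEREVVVmZ3iJmZmYiIh2ZmZVVUREQzM0RERVVVVVZmd3d3iIh3d2ZmZVVVRERERERFVVVVVVVVVmZmZnd3d2ZmZlVVVUREREVVVVVVVURERFVVVVZmZmZmZmZVVVVVVVVVVmZVVEREREREREVVVWZmZmZlVVVVVVVWZmZlVURDMzMzM0REVWZmZmZmZVVVVWZmZmZmVURDMyIiIzM0RGZmZmZmZmZmZmZmZmd2ZVRDMiIiIiIzNHdmZmZmZmZmZmZmZ3d3ZlVEMyIiIiIiM3d3ZmZmZmZmZmZnd3d3dmVUMyIiERIiI3d3d2ZmZmZmZmd3d3d3d3ZVQzIiIREiInd3d3d2ZmZmd3d3d3d3d3dlVEMyIiIiInd3d3d3d3d3d3d3d3d3d3d2ZUQzMiIiInd3d3d3d3d3d3d3d3d3d3d3dlVEMzMiI3d3d3d3d3d3d3d3d3d3d3d3d2ZVREMzM3d3d3d3d3d3d3d3d3d3d3eIiHdmVVRERHd3d3d3d3d3d3d3d3d3d4iIiIh3dmVVVXd3d3d3d3d3d3d3d3d3eIiIiIiIh3dmZnd3d3d3d3d3d3d3d3d3eIiIiIiIiIiHd3d3d3d3d3d3d3d3d3d3iIiIiIiIiIiIiA=="/>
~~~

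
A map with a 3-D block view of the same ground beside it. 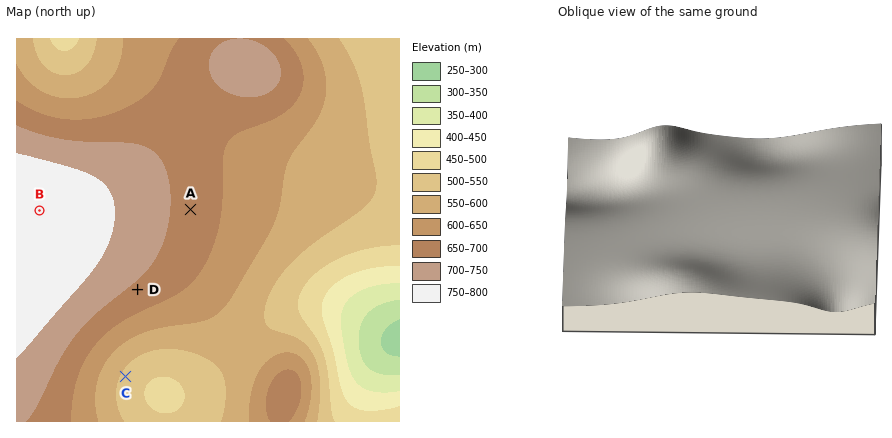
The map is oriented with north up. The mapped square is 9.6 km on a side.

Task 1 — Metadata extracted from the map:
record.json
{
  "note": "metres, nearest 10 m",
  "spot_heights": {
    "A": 680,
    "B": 790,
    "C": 540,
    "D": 690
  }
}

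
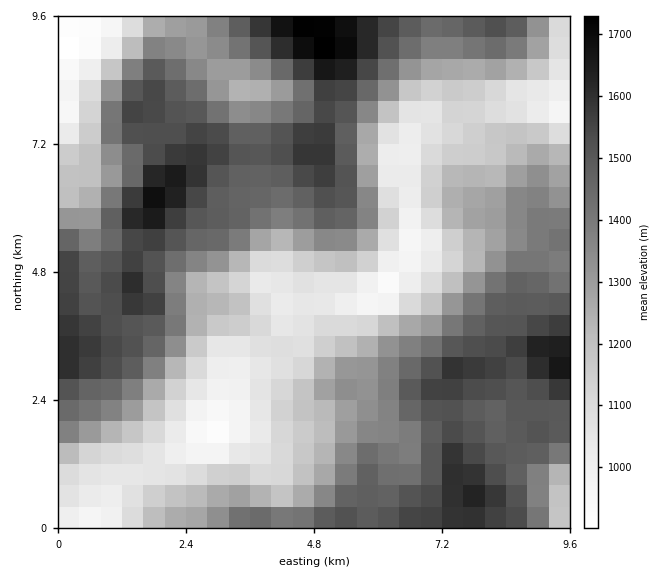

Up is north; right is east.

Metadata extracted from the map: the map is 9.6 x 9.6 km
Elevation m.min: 890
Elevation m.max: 1740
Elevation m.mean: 1320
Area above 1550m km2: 11.8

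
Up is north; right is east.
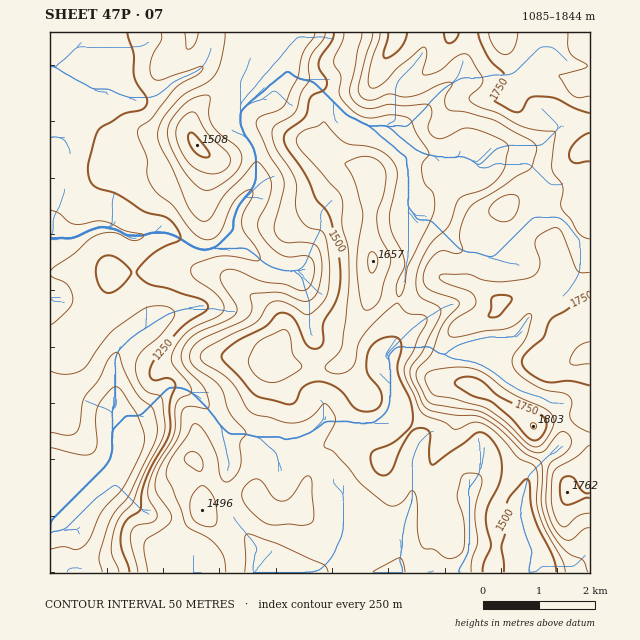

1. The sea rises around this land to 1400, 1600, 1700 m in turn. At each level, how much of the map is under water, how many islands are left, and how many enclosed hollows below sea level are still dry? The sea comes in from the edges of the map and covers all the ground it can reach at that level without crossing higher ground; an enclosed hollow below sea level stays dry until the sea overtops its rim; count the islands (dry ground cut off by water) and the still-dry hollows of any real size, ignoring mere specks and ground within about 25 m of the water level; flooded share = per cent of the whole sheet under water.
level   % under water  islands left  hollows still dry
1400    36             1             0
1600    74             1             0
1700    87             1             0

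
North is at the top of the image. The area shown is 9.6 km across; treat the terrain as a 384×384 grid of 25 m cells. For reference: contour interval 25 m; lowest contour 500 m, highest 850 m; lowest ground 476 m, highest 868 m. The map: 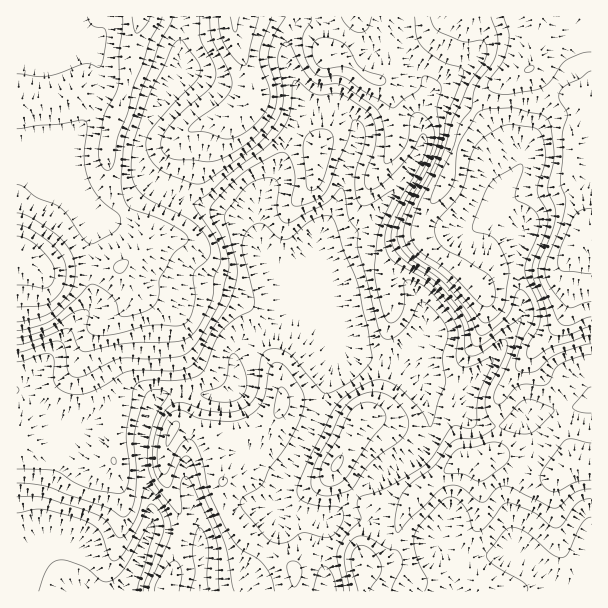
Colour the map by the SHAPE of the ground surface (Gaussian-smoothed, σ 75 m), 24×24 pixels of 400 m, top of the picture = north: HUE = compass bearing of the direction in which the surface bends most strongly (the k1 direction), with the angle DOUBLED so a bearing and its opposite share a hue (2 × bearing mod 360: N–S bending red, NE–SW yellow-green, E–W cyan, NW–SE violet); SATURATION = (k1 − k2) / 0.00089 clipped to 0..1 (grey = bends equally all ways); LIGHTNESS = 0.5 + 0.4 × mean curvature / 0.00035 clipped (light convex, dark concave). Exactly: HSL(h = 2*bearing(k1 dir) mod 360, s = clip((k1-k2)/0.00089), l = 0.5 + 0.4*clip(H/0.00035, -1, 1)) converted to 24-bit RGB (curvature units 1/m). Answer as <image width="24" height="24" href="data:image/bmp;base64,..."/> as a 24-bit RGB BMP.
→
<image width="24" height="24" href="data:image/bmp;base64,Qk32BgAAAAAAADYAAAAoAAAAGAAAABgAAAABABgAAAAAAMAGAAATCwAAEwsAAAAAAAAAAAAAhIR+i3d+eV5tvW1FB1FWULfl9uHVFBdptmiBoI50W1912dyqQDJxJRdh8vS5YXyecaeifWGqYXmZm7KteHOklnKahWZ3dol8f4R7gHmBdmuGrFqU0uhSASwy+Ny0JxtaoTlAurBnYs3IxpSWeTO8KHLn5vDbrDzDc61jV0Rml3VagIpDbGZUelZenKVpYoeCeoJdcmNUZE5CY19E+OvBACQz889fOBBft8xEyfDSRViDin1YfIVXJGxV46IdsTZJsoZDNVdboWeVwK+ESFVkcFlkvMt4RmpvgGpUcklKh2dcXKiE5/LFDgAzuP6WHwIzzPq5jpA7VzlSl1JPjlEsHFMkfcRuYmmw7KizNG9mUkY21NOEUDVkfGFhztiENTNDcW+Vb5C2lKPEkZeyyuWxGwAzrf+KDwlY6vLYo4K2VYucLUiY8aXflNyOGm87Lod1ypLk/6HuQHahxcWJQV+bd47E4LPGjku+i6W3b5OsbYKaoY+s1eWjFQBW/9qpE2uIlsNriGNjrnJuF1ZYPX7C+NPVblaSN207CzQVxTOs5tPy18LmdZrHQ2mLtoOimpXOlZ+McWt/anZxhpJo3rtkABEz/9PMKKjpmJvOmHO3sYKFSaR8Dj9C5ZyIyYGVg4ihU6CpF2FYgM0/qE8lrlc7clSEb6Z2ho9xmGpyf1NdgYFWZI1g1buVACUz6/rHR27NQTiKkzql3oOhyLyfEkpoV7HD8NvmoqnIbmO0UTebmUc74zpjhb46RVg6cpNCcndUd2dStFijtamCWI9WpYhESRwrO2ADXmUQRHwzGisw1M18v9WsPjuKImpKxbJOuYBsZzJReElGkYIwJIK5+rHAS4tTY7CHZHZ8Q3cjJ1tP1aiXkHRvhFR4hnullaytbseEQW1/NEJykeaWtlphdlVwW3FtgII/knExhlV3T1mP7Gx/ADMU8TKT9dPLUFoxSFMztbVsDk0vW8JCw3uVZZB5a4mBpZGGv86DI0BKQoVsXaRCjVZUhHJ8dmV4dkF6279wP4BpQ01nqSR0/9SxADMp97bF7nyySXKDyKXMkcilC11OmWKxzpG8epqug6yy3re5N1qQUpSaXZiHeXNrgHZ2bmGBVjd19vDVN2WROhU3Z10p+/nQGKK6Cwkq7sKhtX/PhH2Z4dPPLV68QEp4hbZ2iKmodIOPsKWKum+zR5Oib1qFdHZ+fHx/YVF0VT107fjTMgcpNRIpqfG81fDViiquHQpO0u21nHuVkLu7wdbGTDCsWVm5vp6rlXZsfYlom3xaktGOMECNelF3dYVtdG99ZkBzWaqi8xMMhwxctP3uxvboqXeQYCuxECbp79rUkoGTutDQq3qgfTSBVX52l2twtZCcjnyxveDXhIDOSyBUfUxpia9KSV5rXlOMRpWmuivm2PPnfN+kbFlLkX5ig0lpCyMv4qmfwpOXs4pSfj1HflhuenBsXpNuj7+tgJuzzK5TURsrc09/YkGX46eQIUwvP4SJOKQrC1h4+dbSxo1IR21Wd4JpnF9wEyAsVaQw2dW0i29SgWlpgm2Am3NfYMxybVM/ZjEgw2QlVn1BRGlfOmV22oK27MO9BS9P67WjADMmJG7n/8zQTqecWHN7dWaPVjG6f819a7I/hHp2gH99b1mB269+Nb1NYiJcnoNnsJuMynh4M18/L2JQO15o+OzTByJI04DU7YOAADMt/9XM2ZOJTlRxYn52LExmz5eDq6xvf4Bzfn92TVR56dKeto4lJiSb07XGcXOUxo6jyJKqLId7I3KI7+rSQzOsHTtQ98y7BFFwAHwh/trEV2F0YXliKi9Fmb1hv717d4lceH9eRnJYz3pJ8r+NBzhDp4C5zJfRpoi726u5eb+gFHd+f6hOuD5wGhAl1/CPgByIA2Bn++DQm1qHdlBiRW96Q8hSpo1ll5DGmYTGpJ3FIWp8/d7OF0BTLm1Vm3lvn2WNzpOU7e3cHBFgg1IjNxYYfqNHiuJ8TEmnJY6SwUZE5YGmn4lvVJuCZa2lipyffXlfY3dbpotrSTNz7MGRTHWnLGRkSlE6f0k4rOdrxc5xJgAz4ZKMNJzNtfLsqZjEfVOLbkJDFGE102zY677ft6TLQ4iBf4RrgH55en54fIBvQENy47yYv514KTZcYT56q5Fu1fGubEs4DAhL3O/moaXfbU4+jIJXijyGiqOMdJuGEjguzb5mrpJ3kGWdbXiCgIB/f36AgXWCUmB9xnRF48evKVOMLC93zsmY2tGin2aoE1Bqj646lTxAk618bIaNS0KGr6eTmICXNz+BnL9voJh2ZJFohHKD"/>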